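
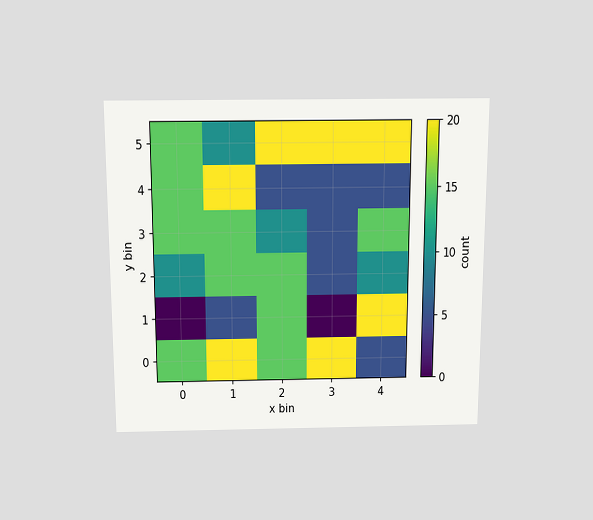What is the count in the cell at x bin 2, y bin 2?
15

The chart is viewed slightly from above. Matching the cell (2, 2) against the colorbar gives 15.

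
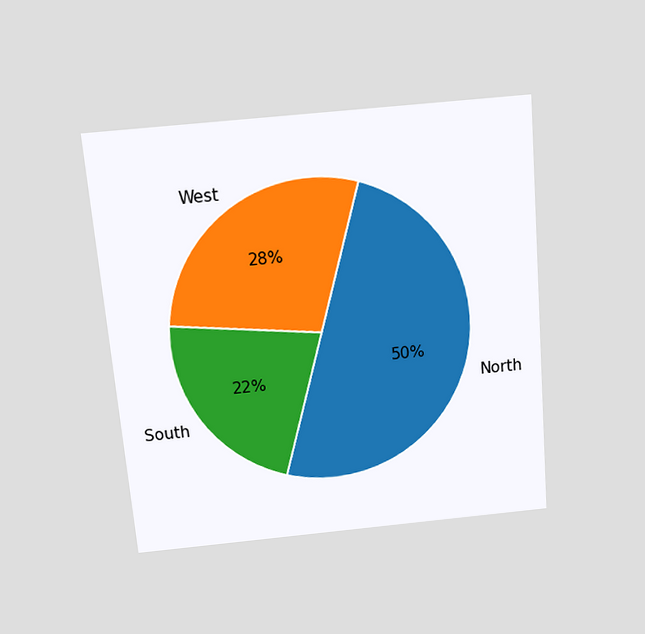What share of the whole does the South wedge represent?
The chart is tilted about 5° counter-clockwise and viewed slightly from above. The South slice takes up 22% of the pie.

22%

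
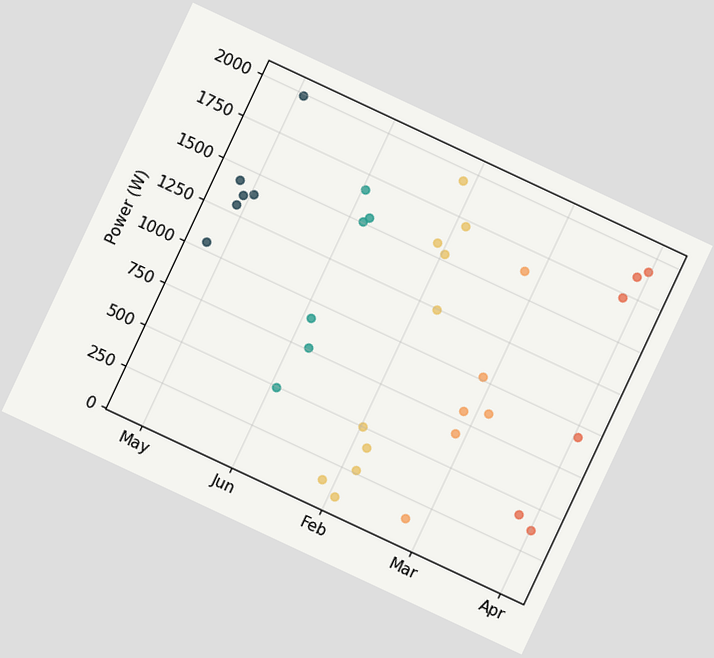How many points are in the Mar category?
The chart is tilted about 25° clockwise. Counting the markers in the Mar column gives 6.

6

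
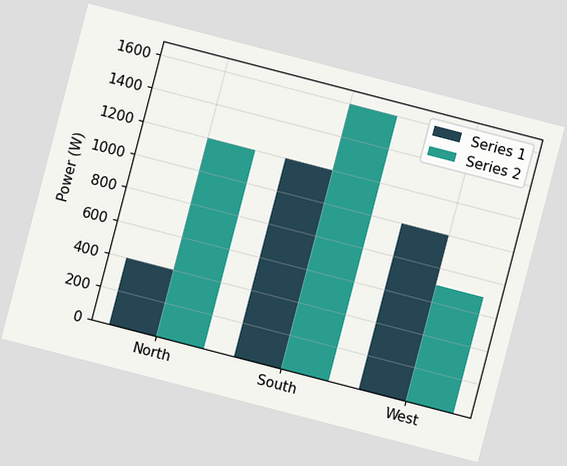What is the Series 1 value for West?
The chart is tilted about 15° clockwise. The Series 1 bar at West reaches 1000W on the y-axis.

1000W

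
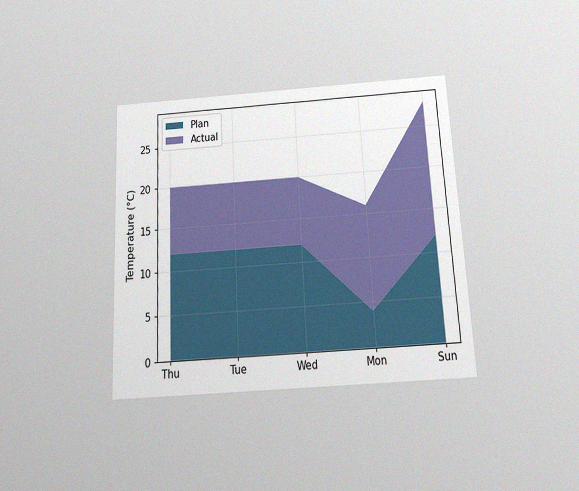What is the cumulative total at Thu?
The chart is tilted about 3° counter-clockwise and viewed slightly from below, with some photo noise. The stacked total at Thu reaches 20°C.

20°C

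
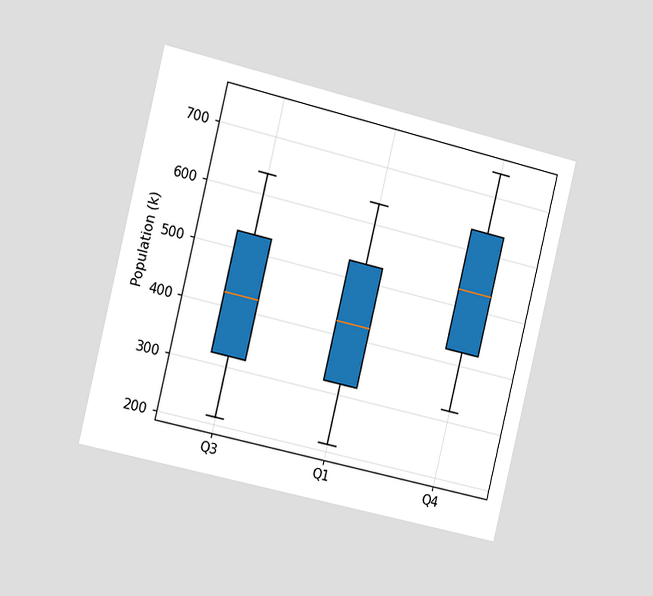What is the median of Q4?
The chart is tilted about 13° clockwise and viewed slightly from the left. The median line in the Q4 box sits at 530k.

530k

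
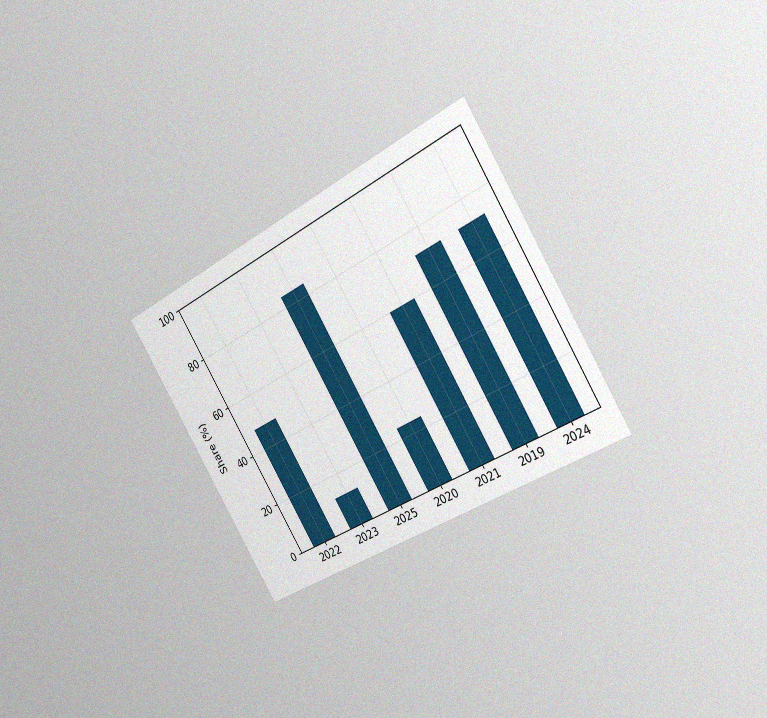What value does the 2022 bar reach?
48%

The chart is tilted about 31° counter-clockwise and viewed slightly from the right, with some photo noise. Reading along the chart's y-axis, the 2022 bar reaches 48%.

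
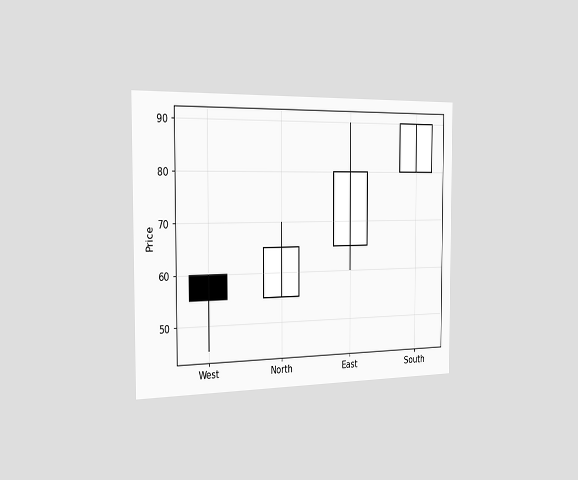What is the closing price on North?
65

The chart is viewed slightly from the left. The North candle closes at 65.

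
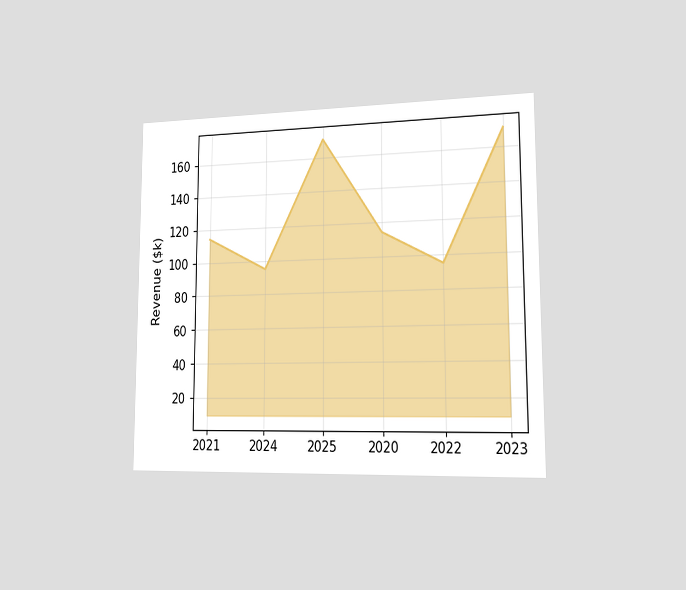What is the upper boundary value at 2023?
The chart is viewed slightly from the right. At 2023 the upper boundary is at $171k.

$171k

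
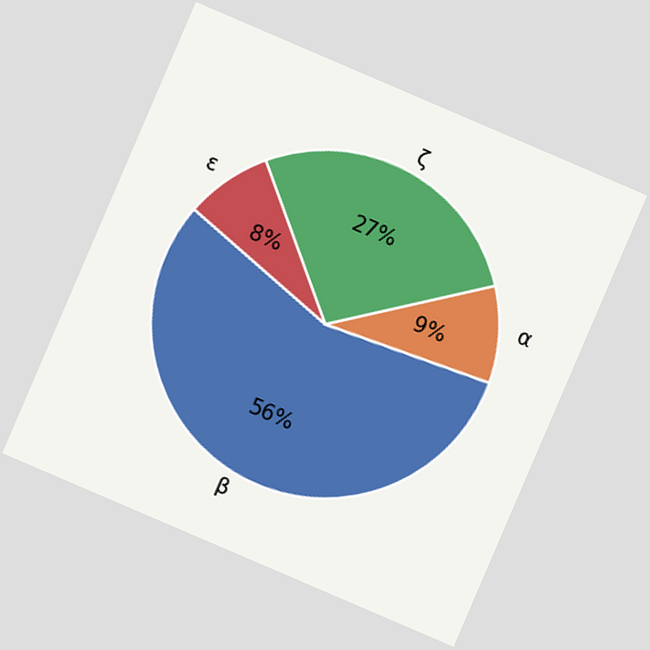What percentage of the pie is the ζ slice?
27%

The chart is tilted about 23° clockwise. The ζ slice takes up 27% of the pie.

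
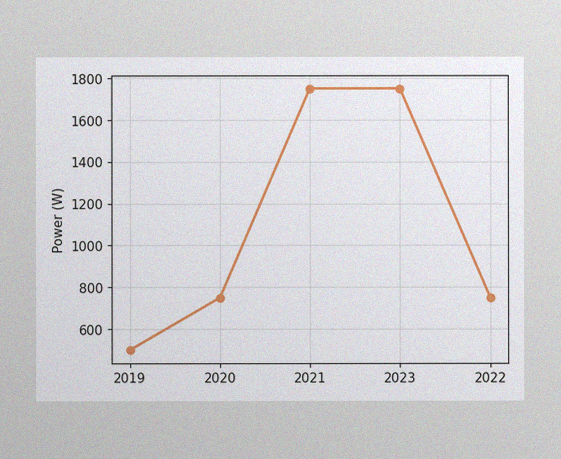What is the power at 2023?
1750W

The image has some photo noise and uneven lighting. At 2023, the line is at 1750W.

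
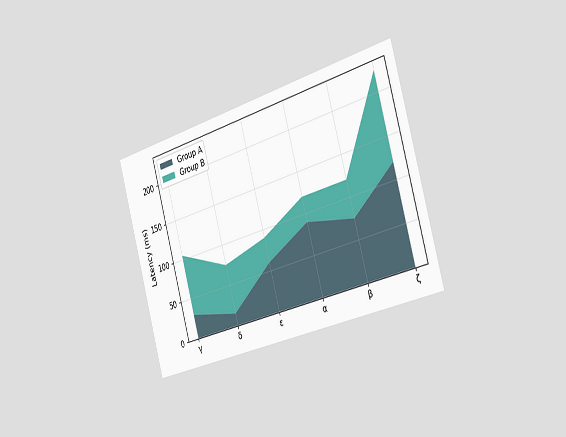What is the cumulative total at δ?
75ms

The chart is tilted about 16° counter-clockwise and viewed slightly from the right. The stacked total at δ reaches 75ms.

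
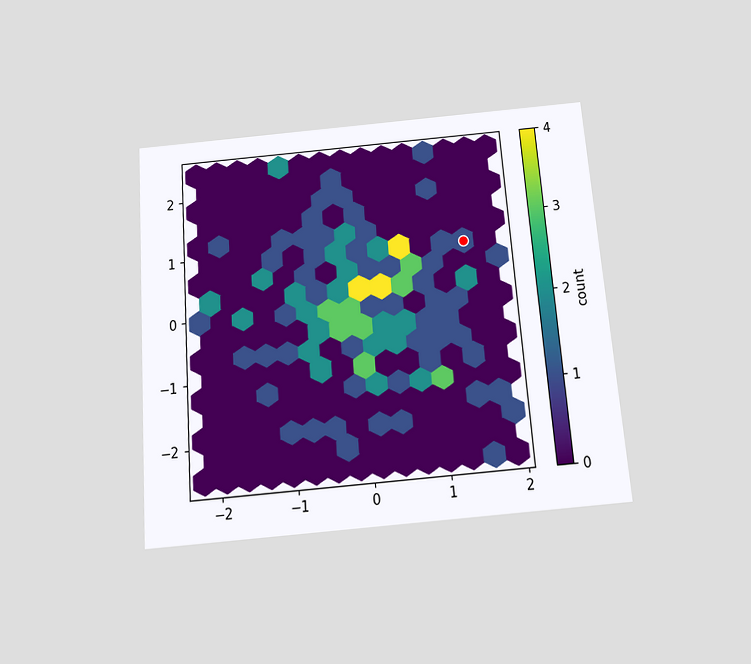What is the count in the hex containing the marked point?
1

The chart is tilted about 4° counter-clockwise and viewed slightly from below. The marked hex reads 1 on the colorbar.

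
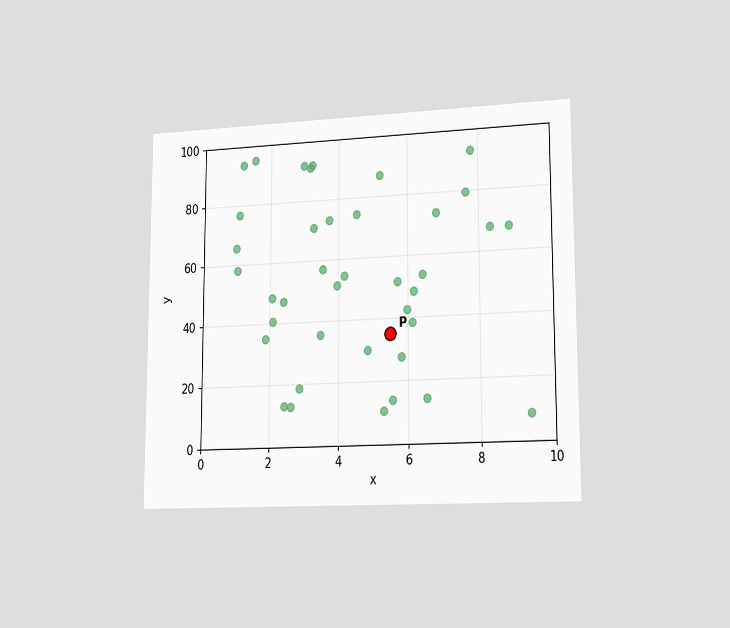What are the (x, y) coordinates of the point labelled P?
The chart is viewed slightly from the right. Following the gridlines from P to each axis, P sits at (5.5, 35).

(5.5, 35)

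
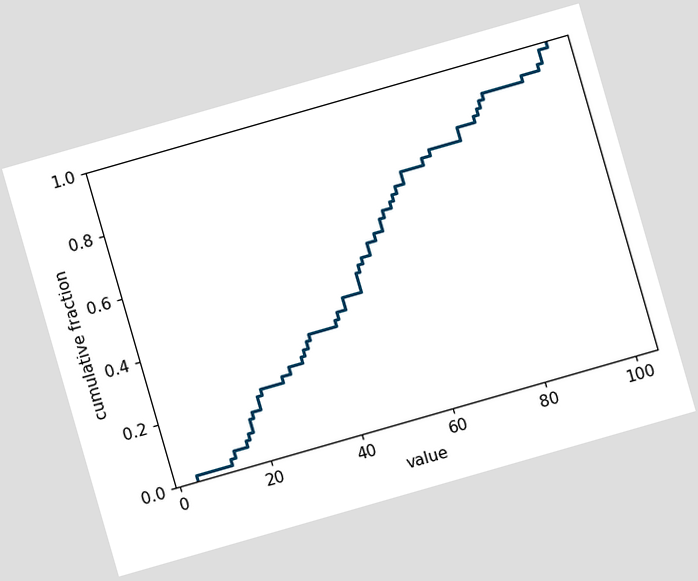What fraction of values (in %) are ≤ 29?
26%

The chart is tilted about 16° counter-clockwise. At x=29 the ECDF step is at 26%.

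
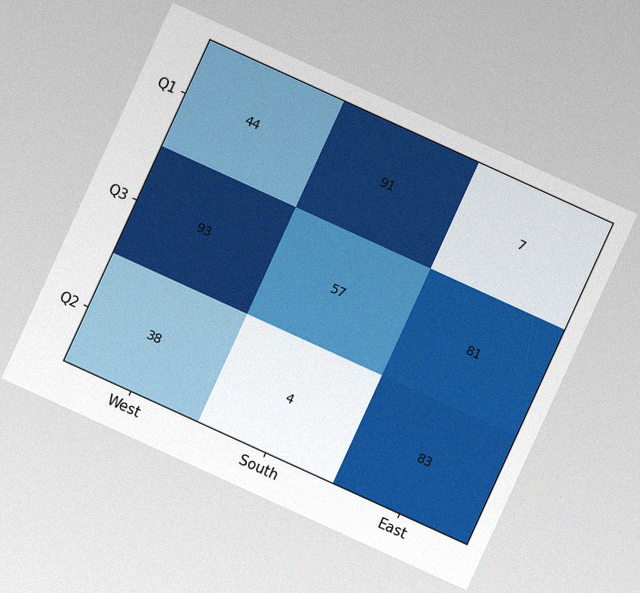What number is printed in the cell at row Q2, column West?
The chart is tilted about 25° clockwise, with some photo noise. The (Q2, West) cell reads 38.

38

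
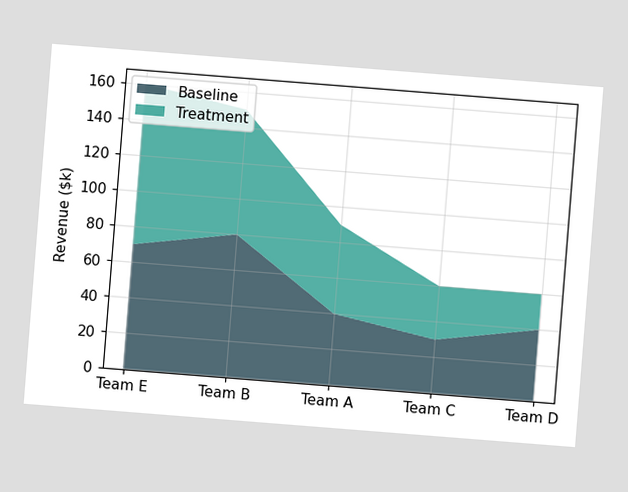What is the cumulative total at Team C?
$60k

The chart is tilted about 5° clockwise. The stacked total at Team C reaches $60k.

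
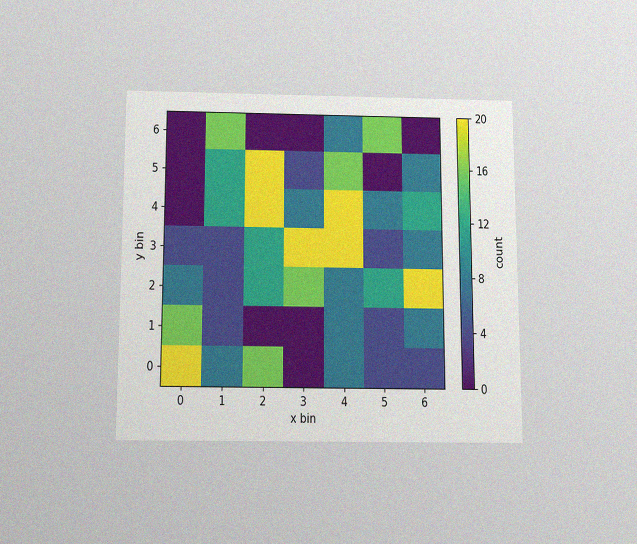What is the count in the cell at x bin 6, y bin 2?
The chart is viewed slightly from below, with some photo noise. Matching the cell (6, 2) against the colorbar gives 20.

20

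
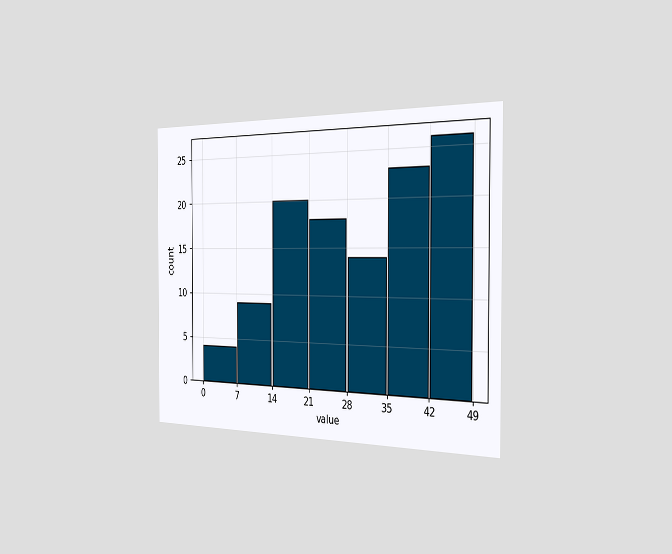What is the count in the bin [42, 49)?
26

The chart is viewed slightly from the right. The [42, 49) bin has height 26.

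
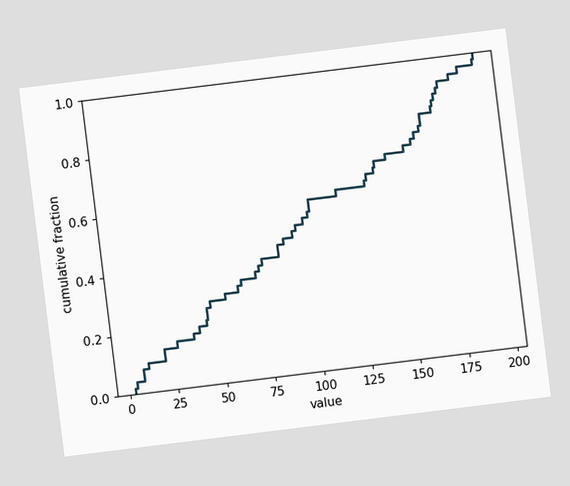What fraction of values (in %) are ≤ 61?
The chart is tilted about 7° counter-clockwise. At x=61 the ECDF step is at 32%.

32%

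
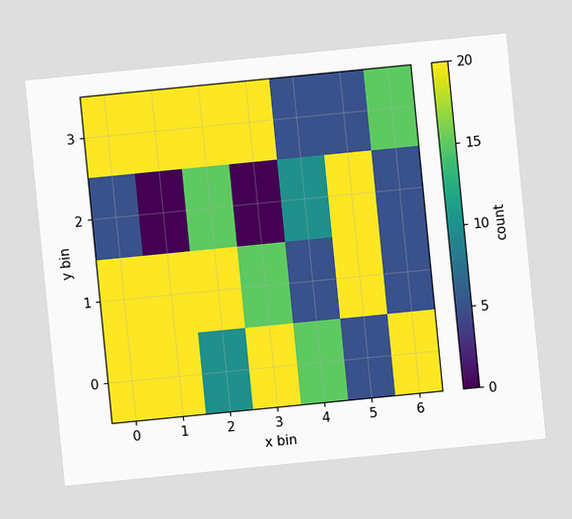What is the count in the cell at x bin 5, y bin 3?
5

The chart is tilted about 6° counter-clockwise. Matching the cell (5, 3) against the colorbar gives 5.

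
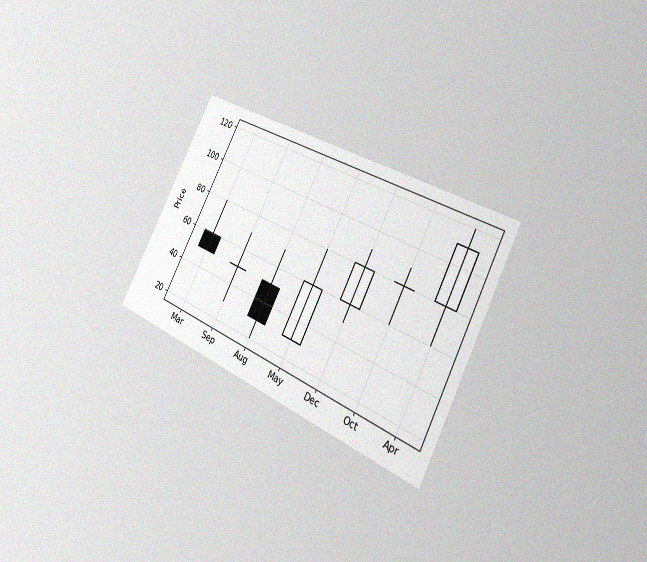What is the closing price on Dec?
The chart is tilted about 27° clockwise and viewed slightly from the right, with some photo noise. The Dec candle closes at 80.

80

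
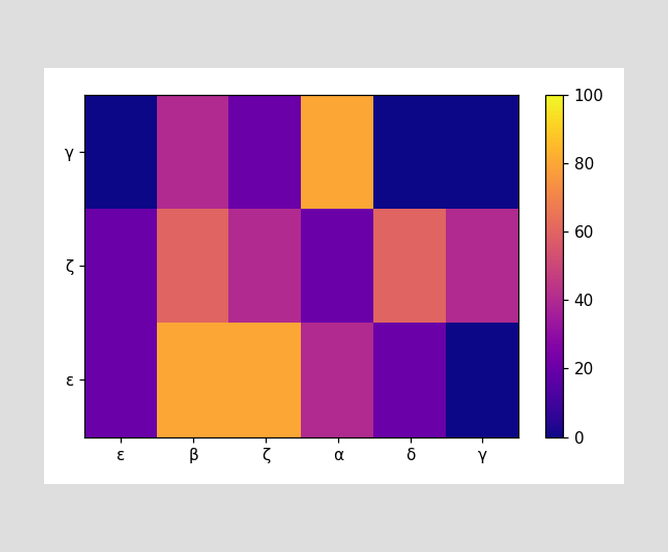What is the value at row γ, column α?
80

Matching cell (γ, α) against the colorbar gives 80.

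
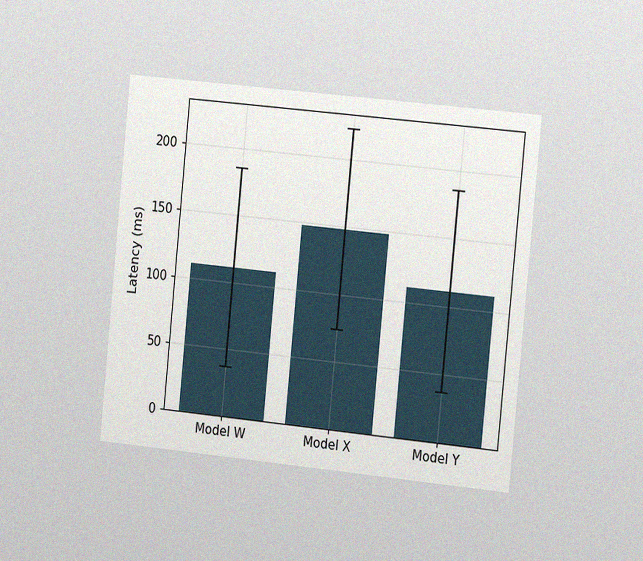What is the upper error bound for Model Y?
185ms

The chart is tilted about 6° clockwise and viewed slightly from the right, with some photo noise. The Model Y bar's upper whisker reaches 185ms.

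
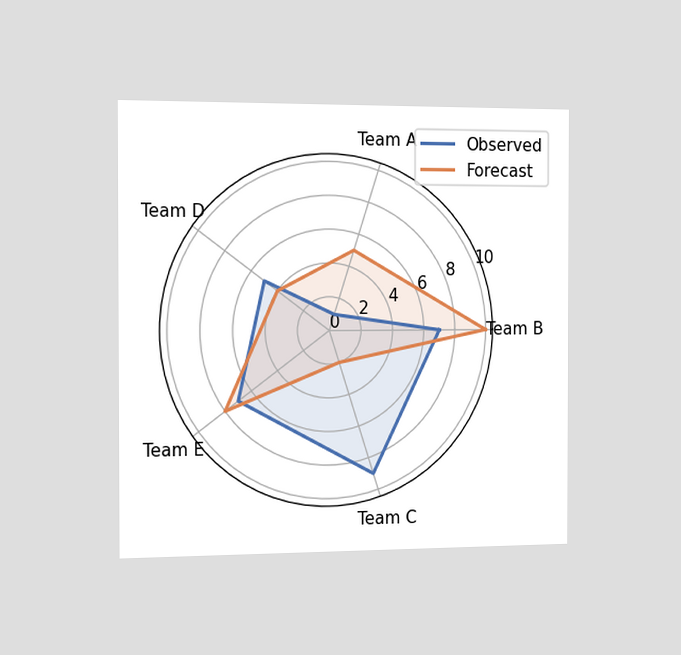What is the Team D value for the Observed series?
The chart is viewed slightly from the left. On the Team D axis, Observed reaches 5.

5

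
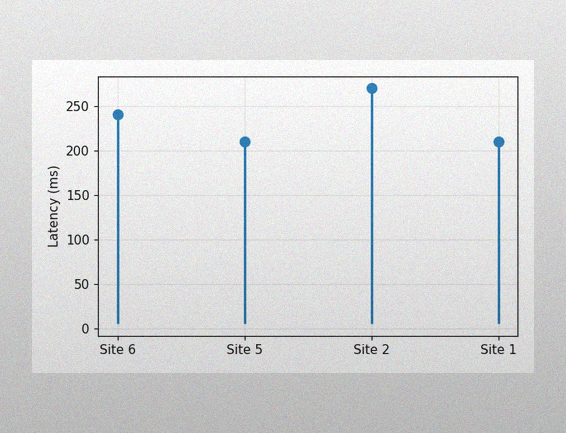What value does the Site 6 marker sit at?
240ms

The image has some photo noise and uneven lighting. The Site 6 marker sits at 240ms.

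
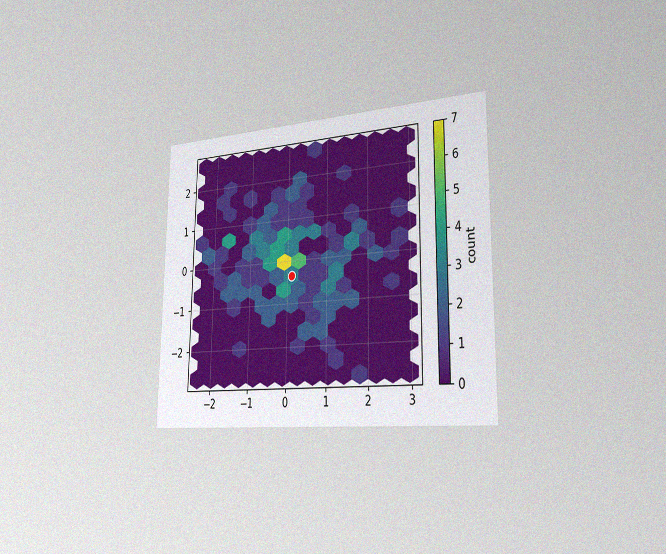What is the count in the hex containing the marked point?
The chart is viewed slightly from the right, with some photo noise. The marked hex reads 3 on the colorbar.

3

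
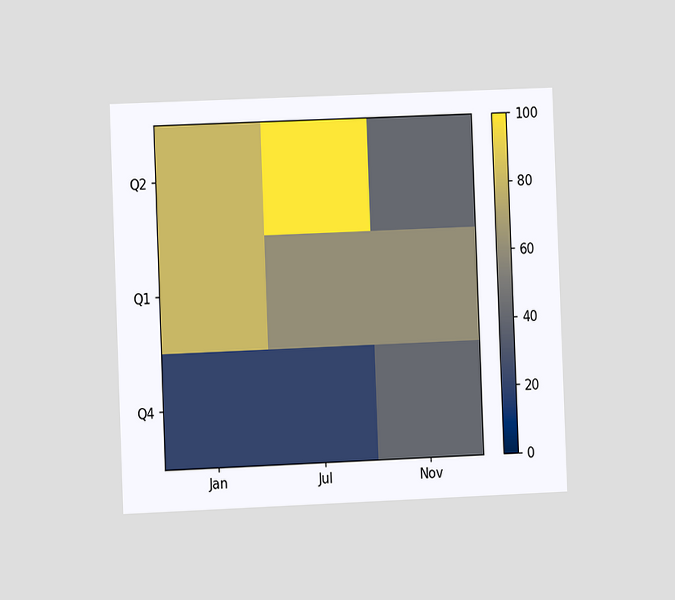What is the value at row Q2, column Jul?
100

The chart is tilted about 2° counter-clockwise and viewed at a slight angle. Matching cell (Q2, Jul) against the colorbar gives 100.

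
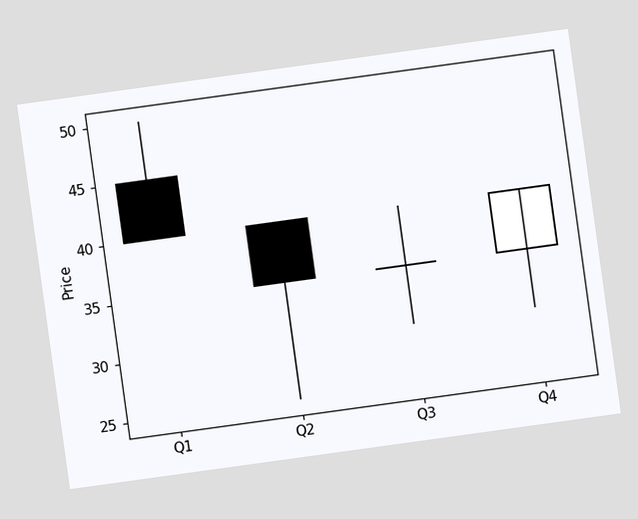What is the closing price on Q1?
40

The chart is tilted about 8° counter-clockwise. The Q1 candle closes at 40.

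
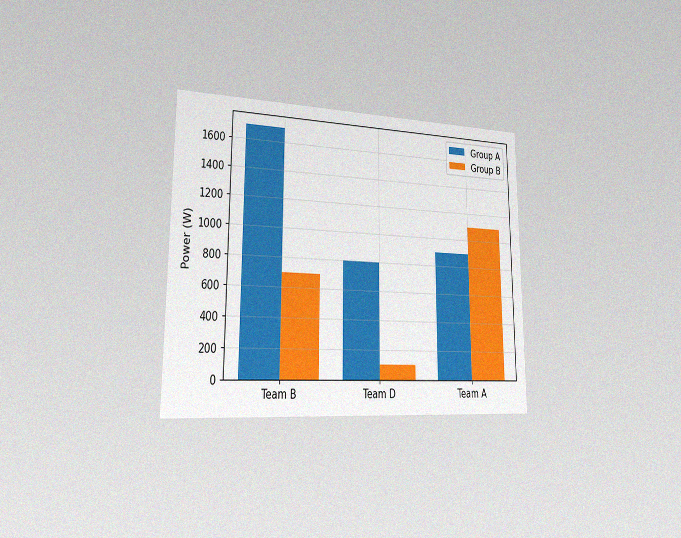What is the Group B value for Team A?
1100W

The chart is viewed slightly from the left, with some photo noise. The Group B bar at Team A reaches 1100W on the y-axis.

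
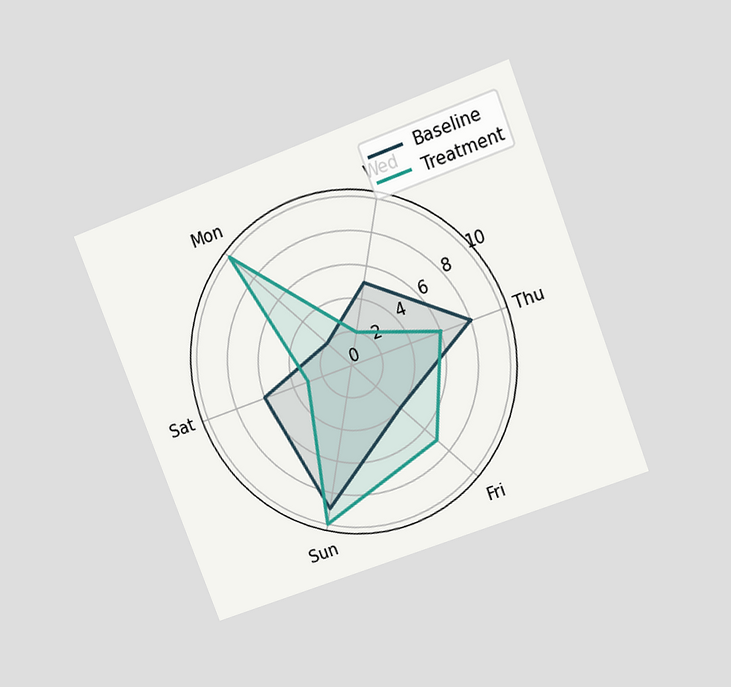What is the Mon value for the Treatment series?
The chart is tilted about 21° counter-clockwise and viewed slightly from above. On the Mon axis, Treatment reaches 10.

10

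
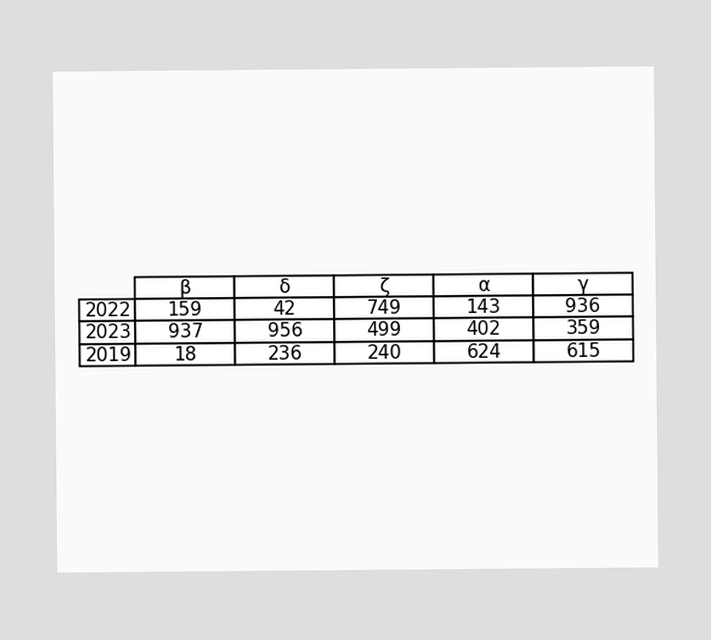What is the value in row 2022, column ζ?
The (2022, ζ) cell reads 749.

749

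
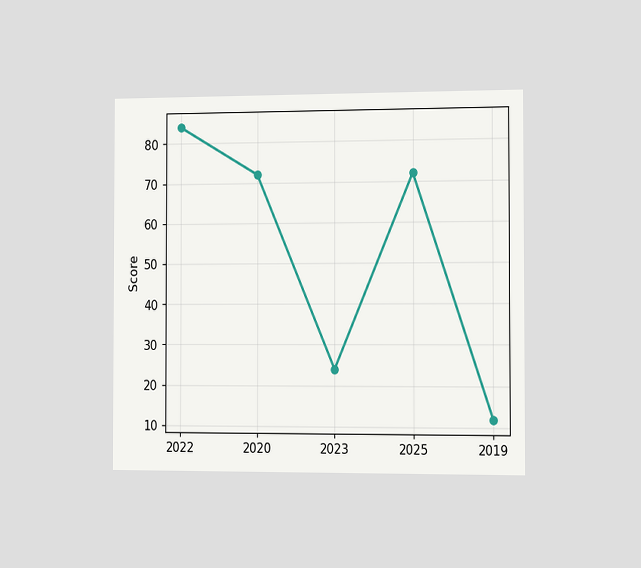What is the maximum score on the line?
84

The chart is viewed slightly from the right. The highest point is at 2022, and reading across to the y-axis gives 84.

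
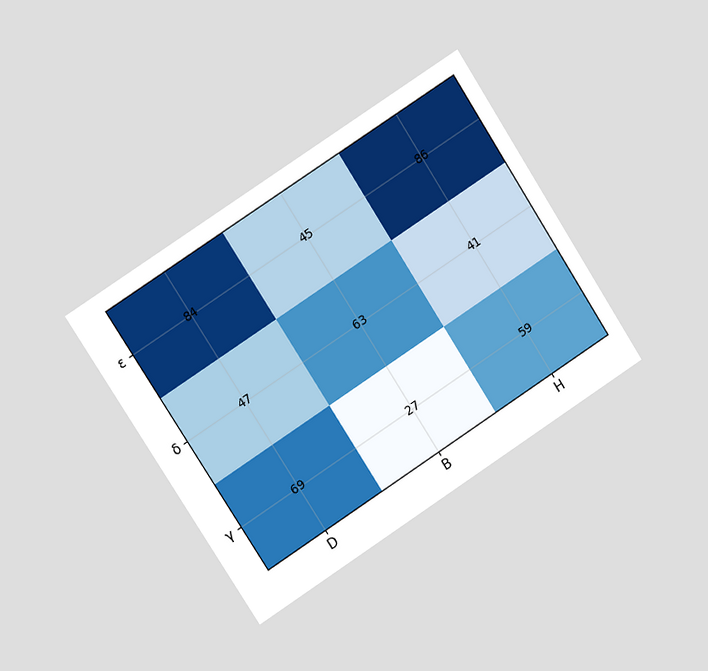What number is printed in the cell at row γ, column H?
59

The chart is tilted about 33° counter-clockwise and viewed at a slight angle. The (γ, H) cell reads 59.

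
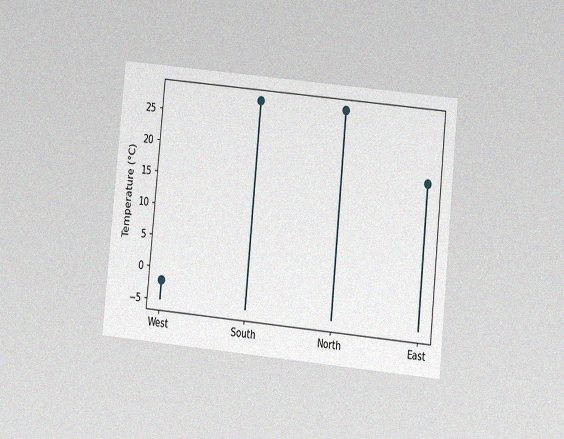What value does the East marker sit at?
The chart is tilted about 6° clockwise and viewed at a slight angle, with some photo noise. The East marker sits at 18°C.

18°C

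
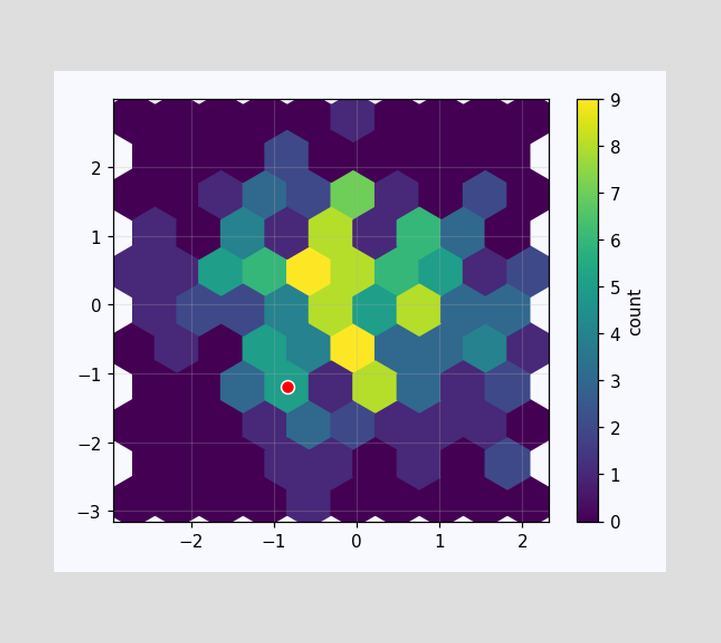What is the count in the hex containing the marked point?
The marked hex reads 5 on the colorbar.

5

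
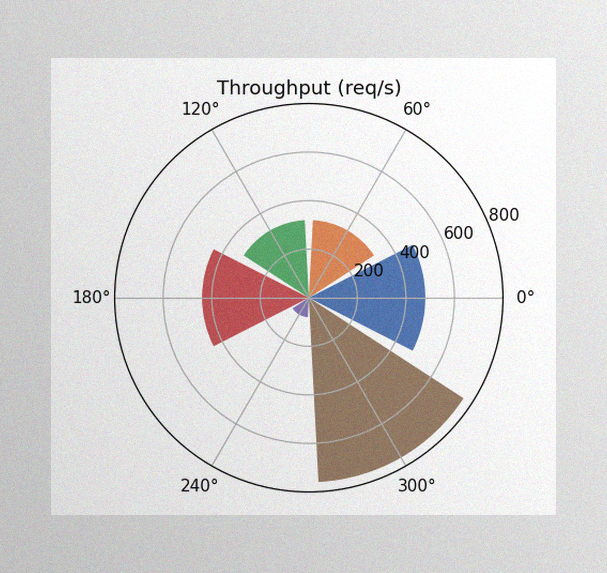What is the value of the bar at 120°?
320req/s

The image has some photo noise and uneven lighting. The bar at 120° reaches 320req/s on the radial axis.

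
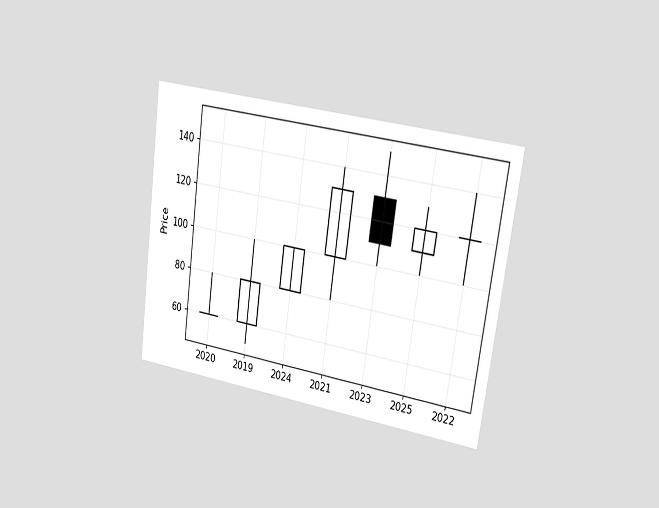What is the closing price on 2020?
60

The chart is tilted about 8° clockwise and viewed slightly from the right. The 2020 candle closes at 60.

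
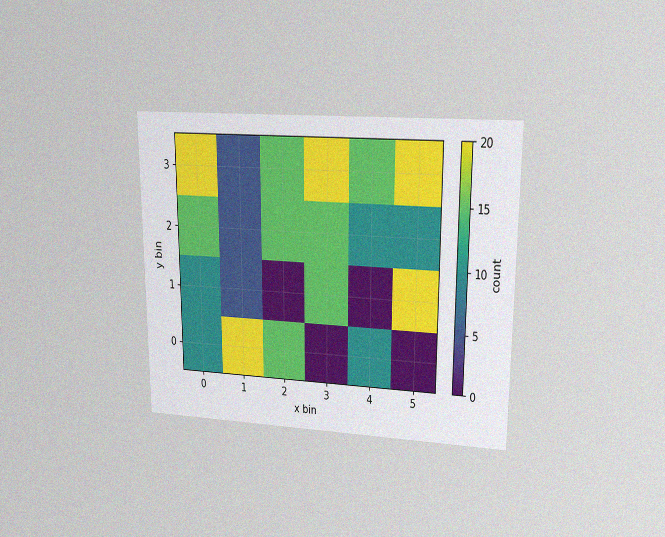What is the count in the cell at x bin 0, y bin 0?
The chart is viewed at a slight angle, with some photo noise. Matching the cell (0, 0) against the colorbar gives 10.

10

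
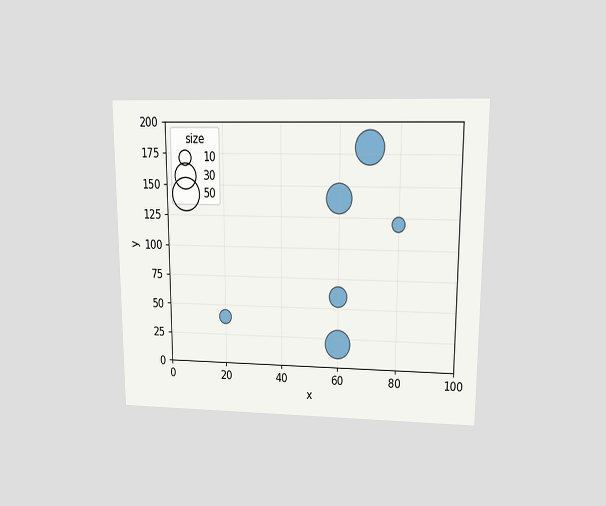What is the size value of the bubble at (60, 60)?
20

The chart is viewed at a slight angle. Matching the bubble at (60, 60) against the size legend gives 20.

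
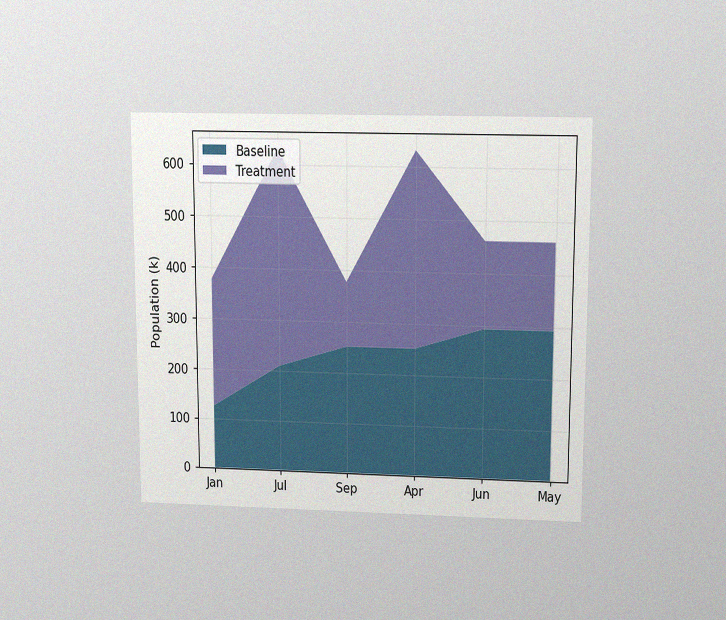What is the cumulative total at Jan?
378k

The chart is viewed slightly from above, with some photo noise. The stacked total at Jan reaches 378k.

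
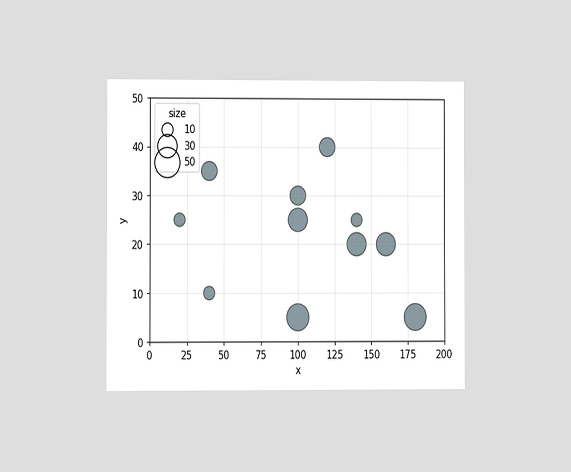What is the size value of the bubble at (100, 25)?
30

The chart is viewed at a slight angle. Matching the bubble at (100, 25) against the size legend gives 30.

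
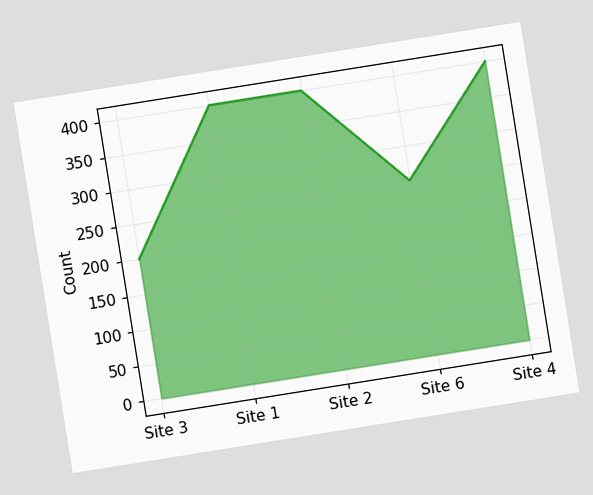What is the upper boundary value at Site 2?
400

The chart is tilted about 9° counter-clockwise. At Site 2 the upper boundary is at 400.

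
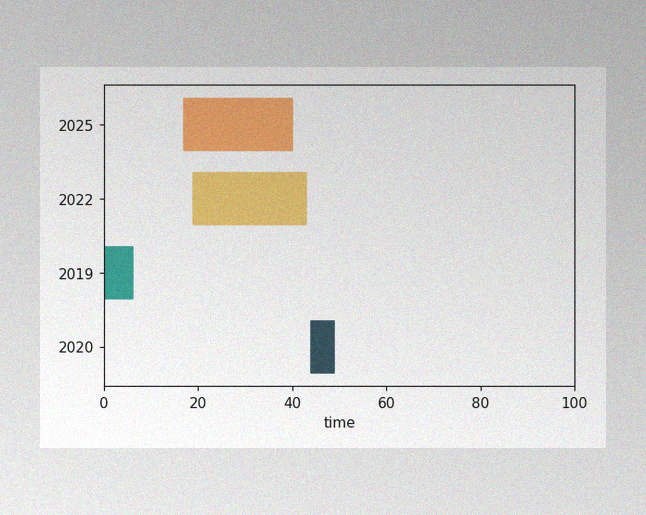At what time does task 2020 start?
The image has some photo noise and uneven lighting. The 2020 bar begins at t=44.

44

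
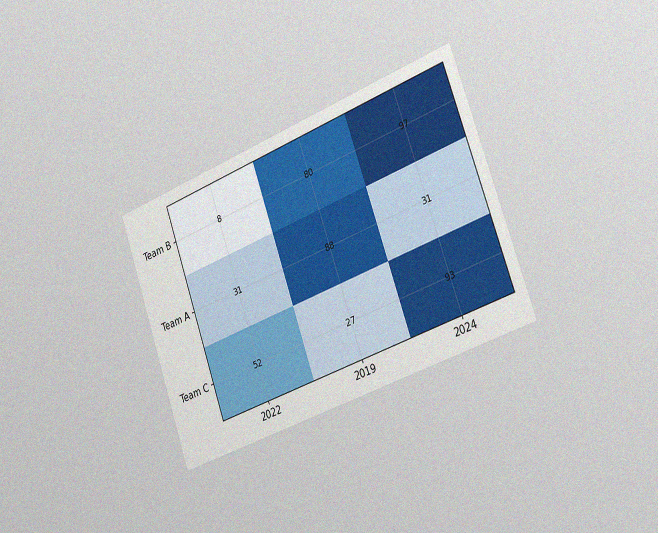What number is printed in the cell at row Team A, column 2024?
The chart is tilted about 20° counter-clockwise and viewed slightly from the right, with some photo noise. The (Team A, 2024) cell reads 31.

31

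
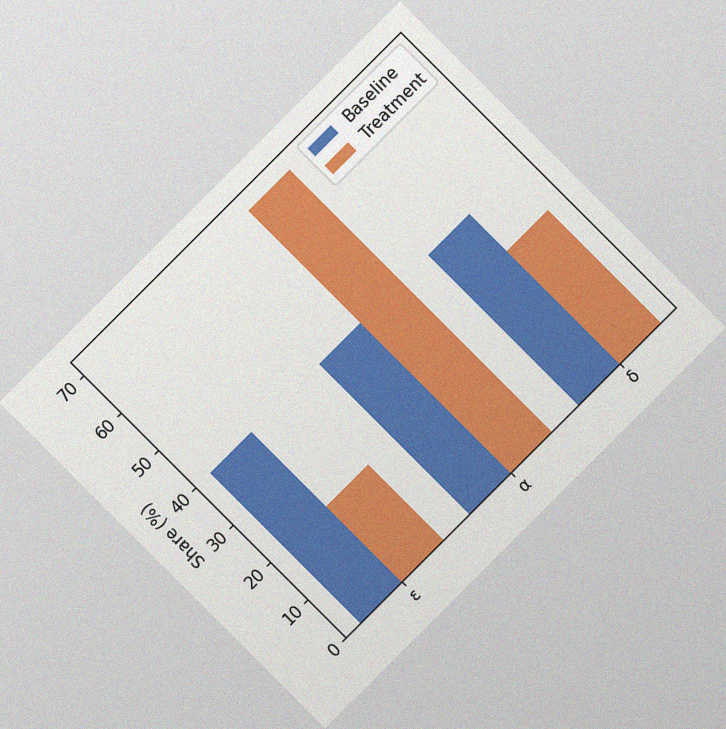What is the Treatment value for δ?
The chart is tilted about 45° counter-clockwise, with some photo noise. The Treatment bar at δ reaches 30% on the y-axis.

30%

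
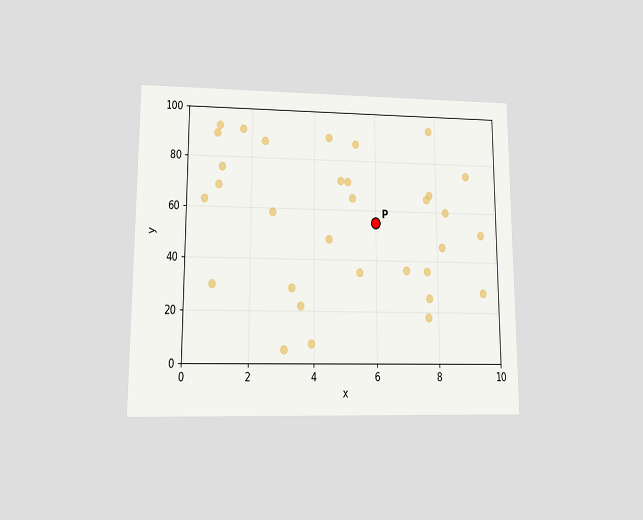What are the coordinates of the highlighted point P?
(6, 55)

The chart is viewed at a slight angle. Following the gridlines from P to each axis, P sits at (6, 55).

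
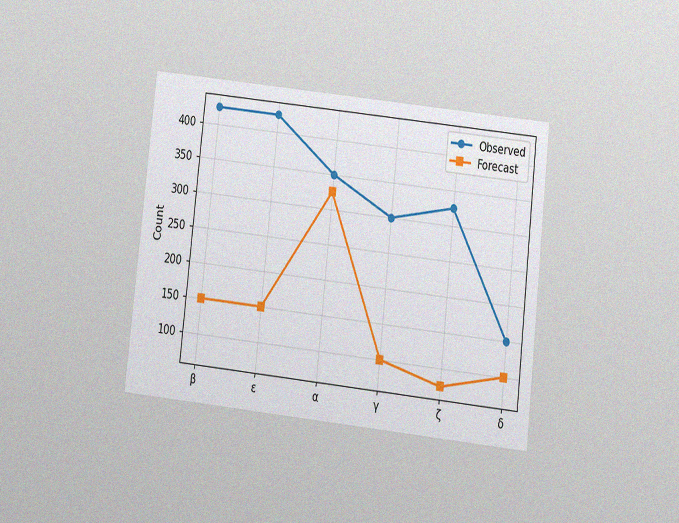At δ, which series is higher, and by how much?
Observed, by 50

The chart is tilted about 6° clockwise and viewed slightly from below, with some photo noise. At δ, Observed sits above the other line by 50.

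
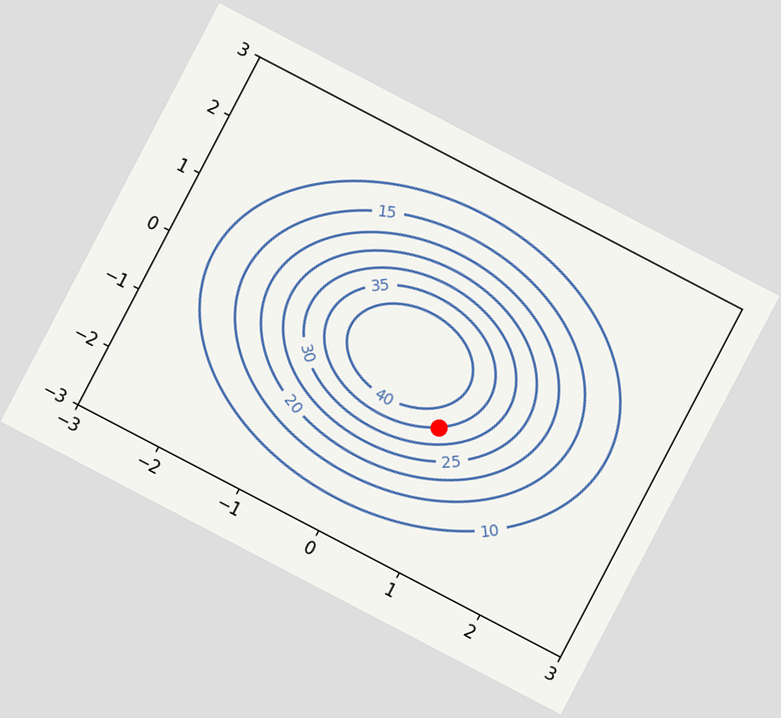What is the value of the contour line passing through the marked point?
35

The chart is tilted about 28° clockwise. The marked point sits on the contour labelled 35.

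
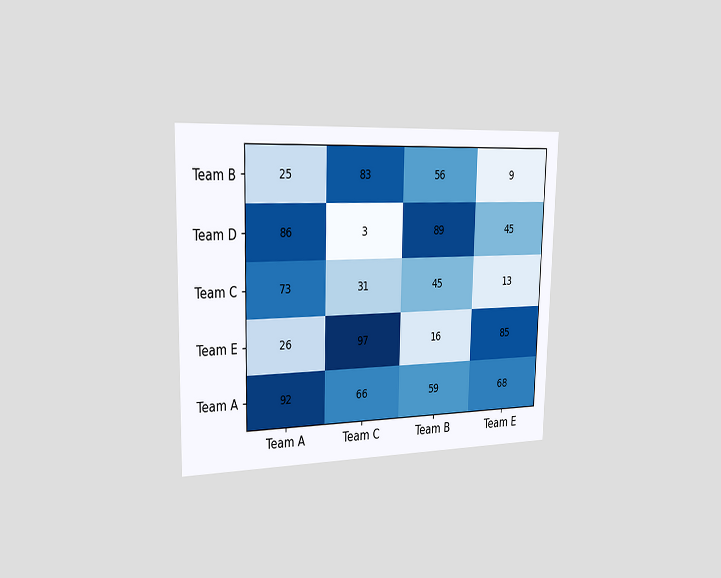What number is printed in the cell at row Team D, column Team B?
The chart is viewed slightly from the left. The (Team D, Team B) cell reads 89.

89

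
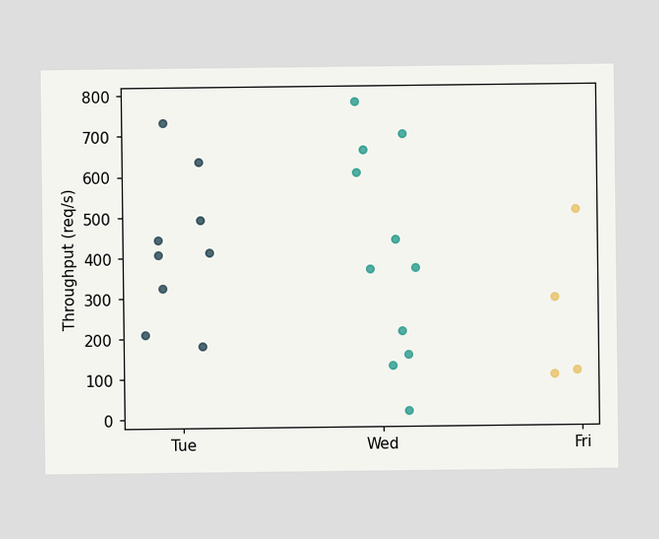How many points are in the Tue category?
9

Counting the markers in the Tue column gives 9.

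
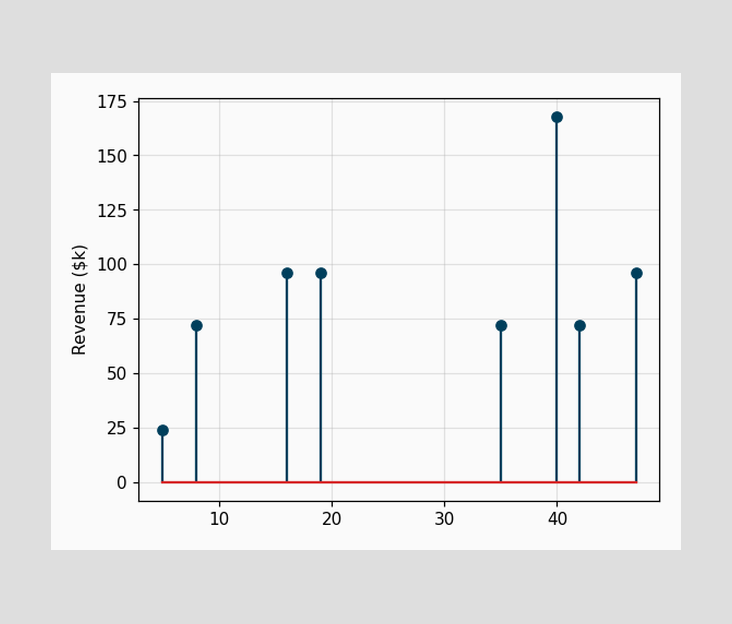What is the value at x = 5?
The stem at x=5 reaches $24k.

$24k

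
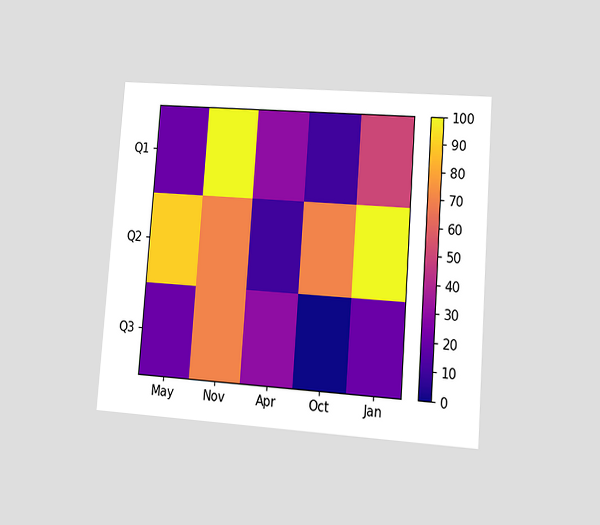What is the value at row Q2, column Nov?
70

The chart is tilted about 4° clockwise and viewed at a slight angle. Matching cell (Q2, Nov) against the colorbar gives 70.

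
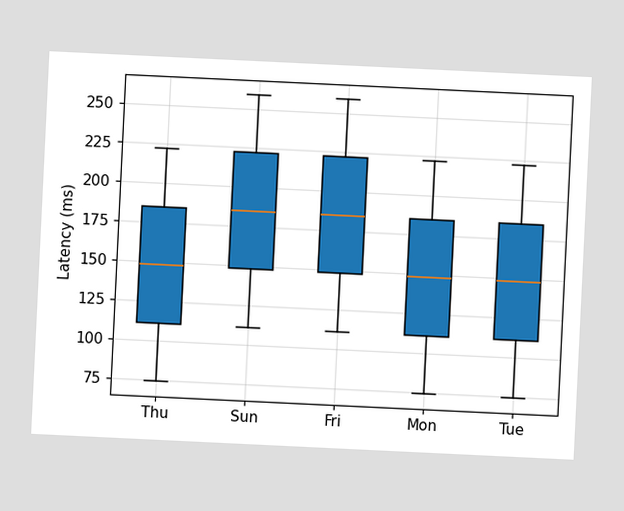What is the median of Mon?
148ms

The chart is tilted about 3° clockwise. The median line in the Mon box sits at 148ms.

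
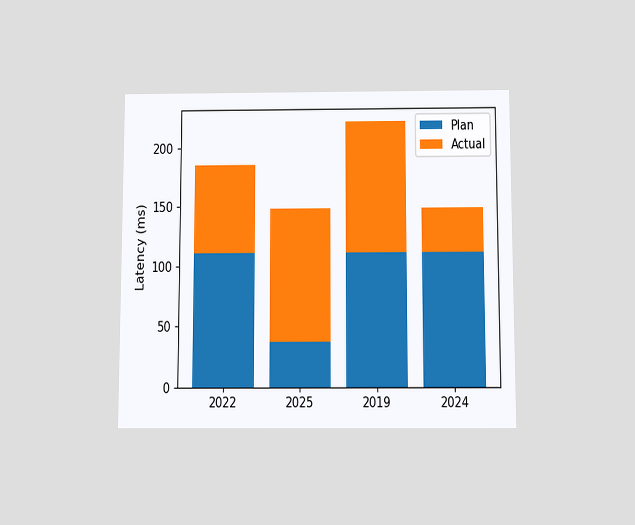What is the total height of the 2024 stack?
148ms

The chart is viewed slightly from below. The 2024 stack's top reaches 148ms on the y-axis.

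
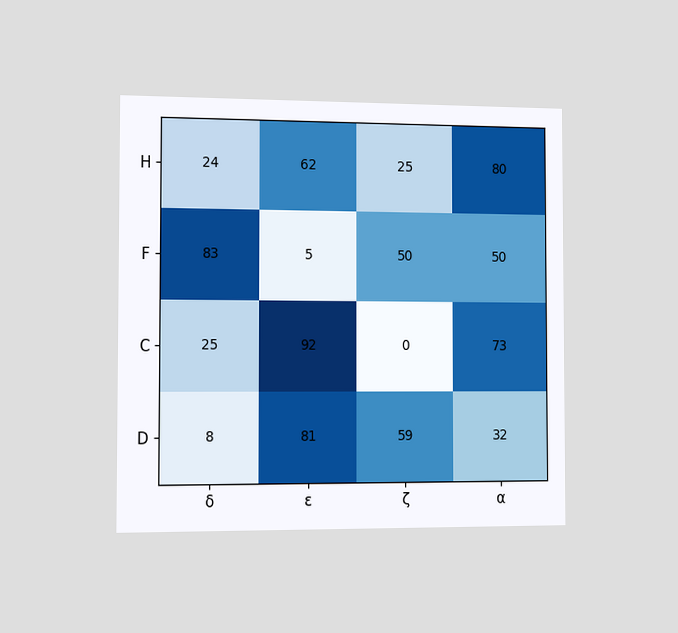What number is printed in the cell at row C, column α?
The chart is viewed slightly from the left. The (C, α) cell reads 73.

73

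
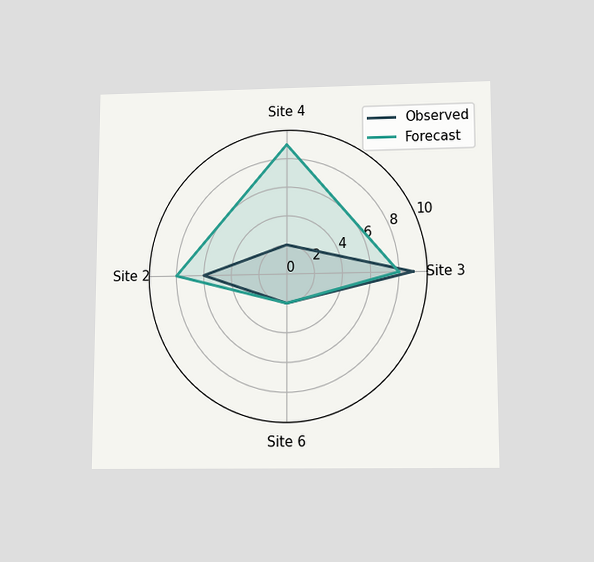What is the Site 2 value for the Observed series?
6

The chart is viewed slightly from below. On the Site 2 axis, Observed reaches 6.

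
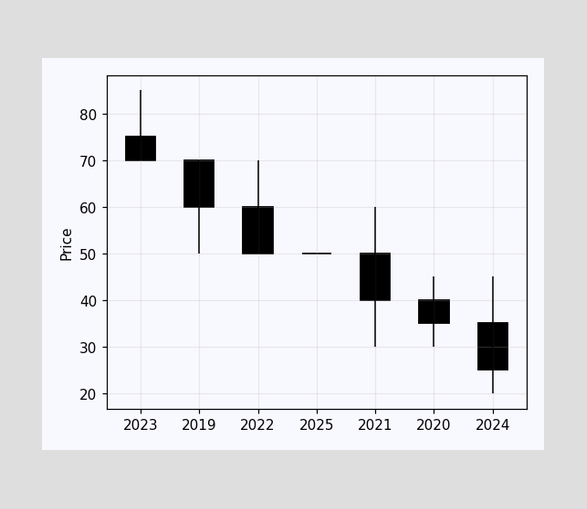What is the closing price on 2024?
The 2024 candle closes at 25.

25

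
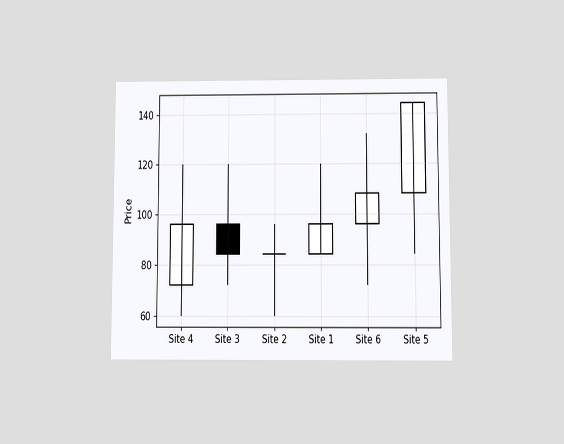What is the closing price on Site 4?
96

The chart is viewed at a slight angle. The Site 4 candle closes at 96.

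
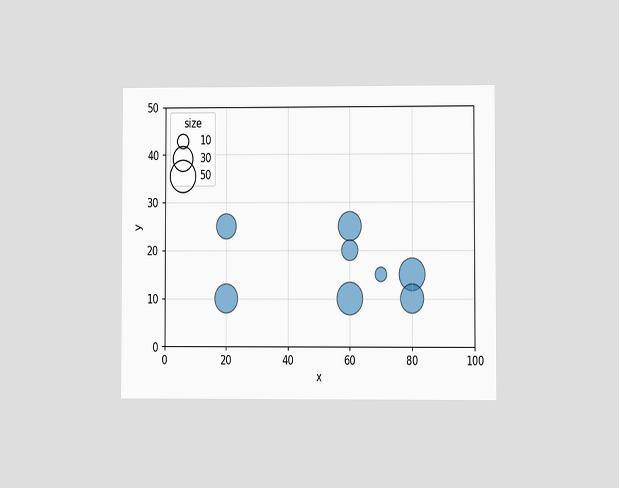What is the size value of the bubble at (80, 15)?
50

The chart is viewed at a slight angle. Matching the bubble at (80, 15) against the size legend gives 50.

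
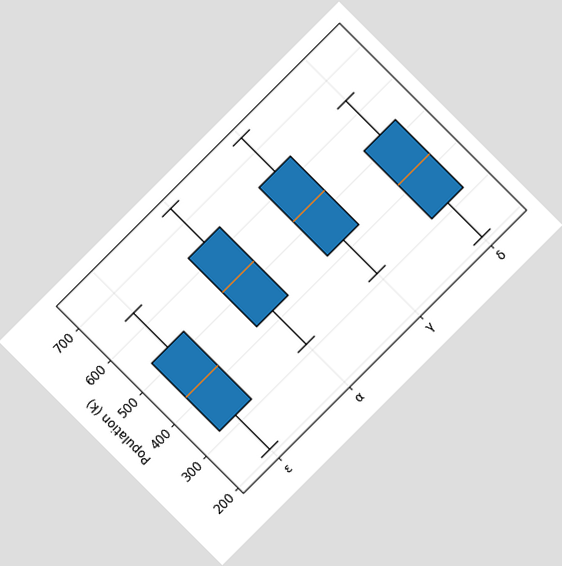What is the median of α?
530k

The chart is tilted about 45° counter-clockwise. The median line in the α box sits at 530k.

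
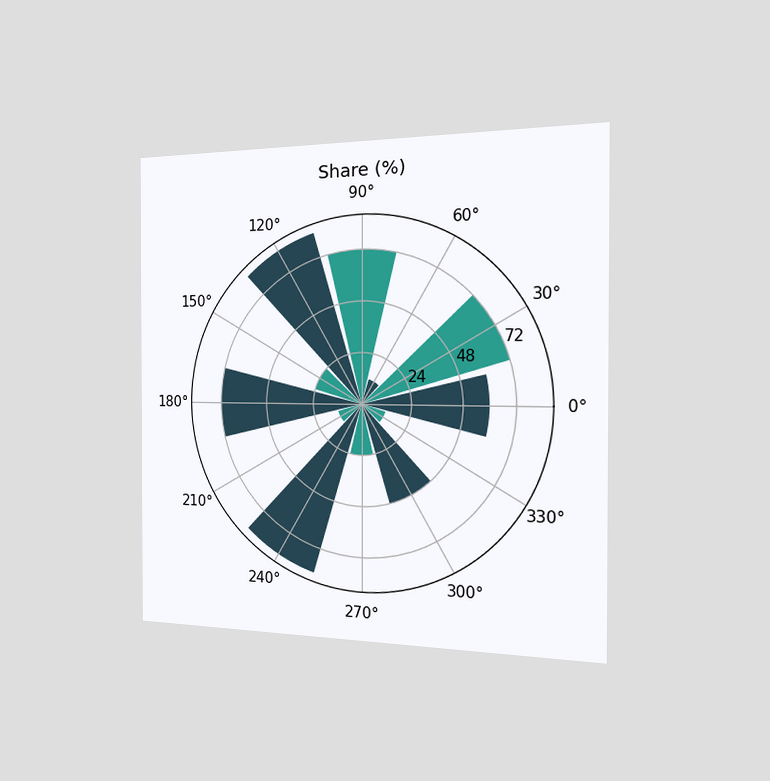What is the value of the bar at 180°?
72%

The chart is viewed slightly from the right. The bar at 180° reaches 72% on the radial axis.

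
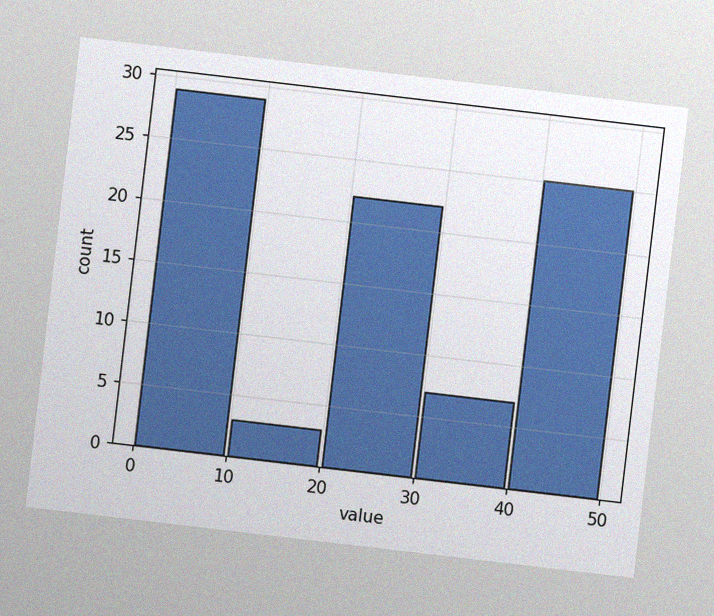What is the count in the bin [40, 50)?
25

The chart is tilted about 7° clockwise, with some photo noise. The [40, 50) bin has height 25.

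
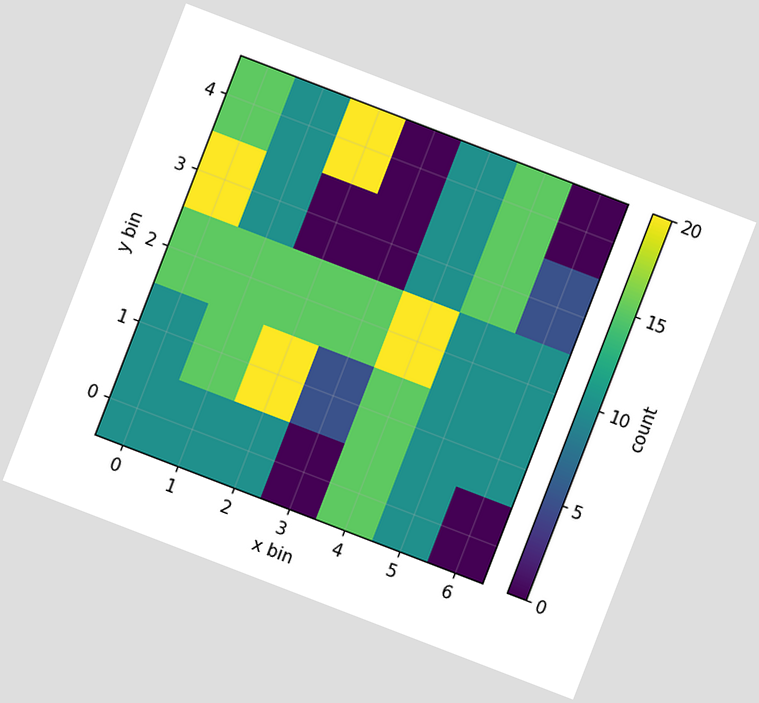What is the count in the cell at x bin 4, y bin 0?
The chart is tilted about 21° clockwise. Matching the cell (4, 0) against the colorbar gives 15.

15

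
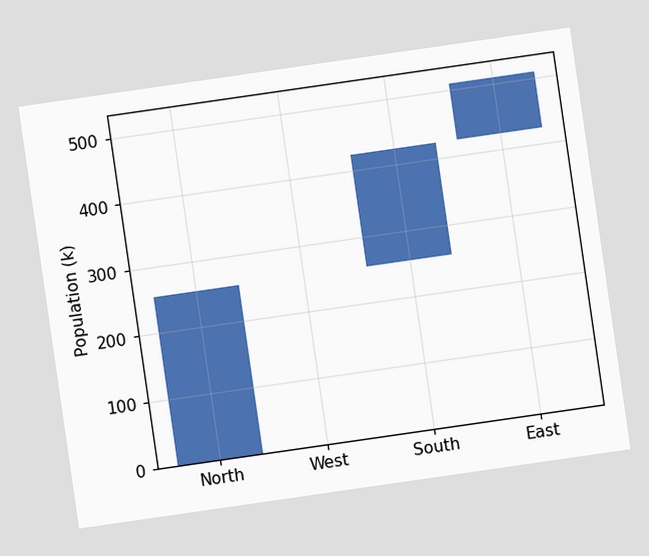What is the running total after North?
255k

The chart is tilted about 8° counter-clockwise. After North the running total reaches 255k.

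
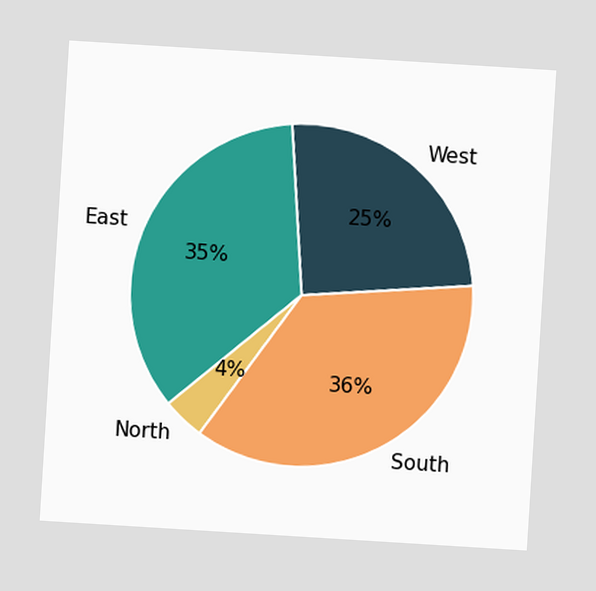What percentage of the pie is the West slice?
The chart is tilted about 4° clockwise. The West slice takes up 25% of the pie.

25%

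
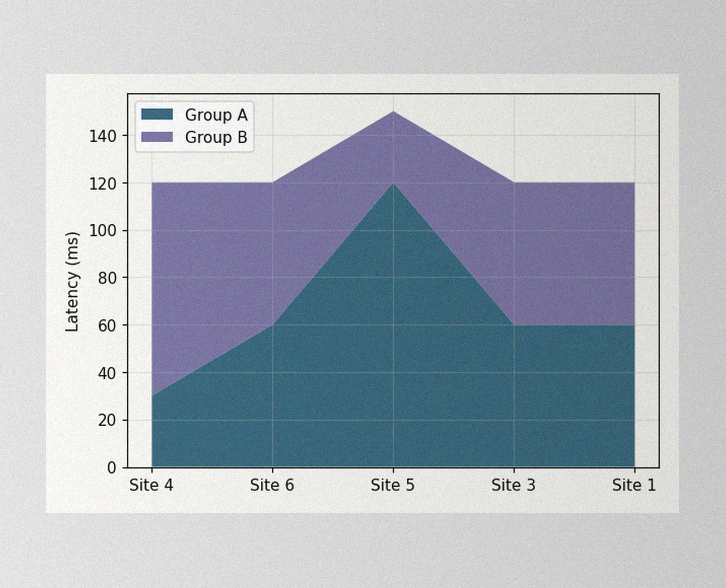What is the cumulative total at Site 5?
The image has some photo noise and uneven lighting. The stacked total at Site 5 reaches 150ms.

150ms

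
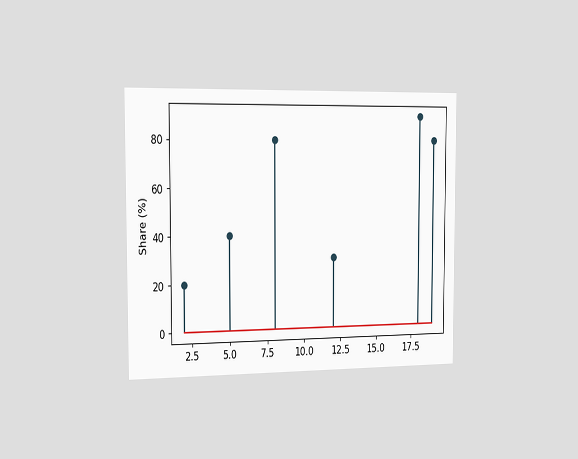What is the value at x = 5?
40%

The chart is viewed slightly from the left. The stem at x=5 reaches 40%.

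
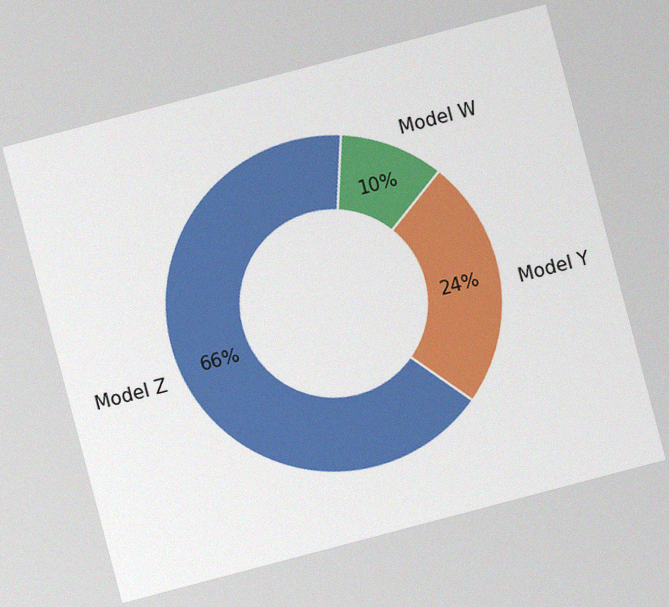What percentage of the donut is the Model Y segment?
The chart is tilted about 15° counter-clockwise, with some photo noise. The Model Y segment takes up 24% of the ring.

24%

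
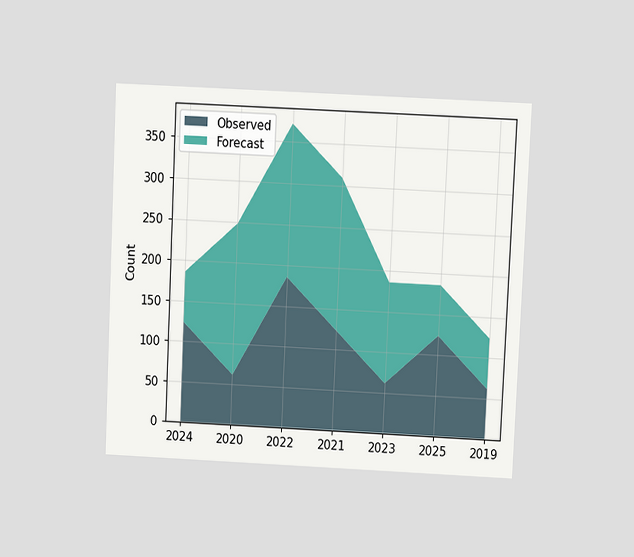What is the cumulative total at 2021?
310

The chart is tilted about 3° clockwise and viewed at a slight angle. The stacked total at 2021 reaches 310.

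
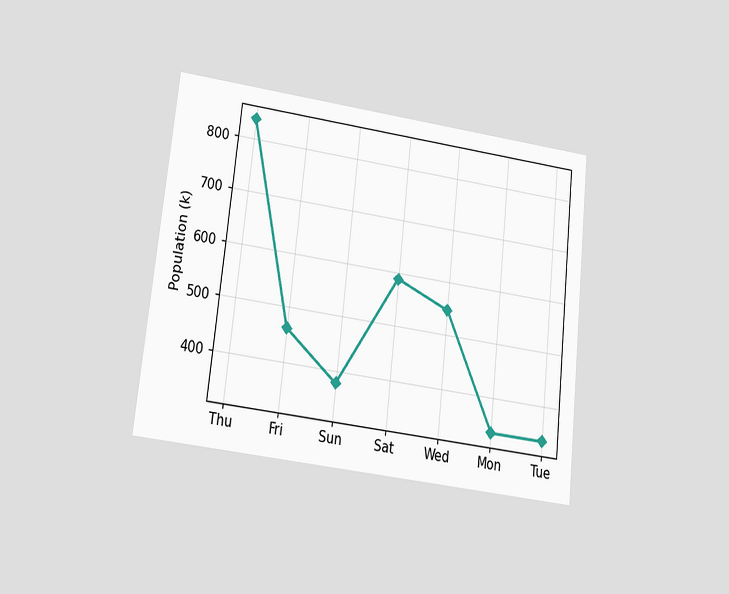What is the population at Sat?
588k

The chart is tilted about 6° clockwise and viewed slightly from below. At Sat, the line is at 588k.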